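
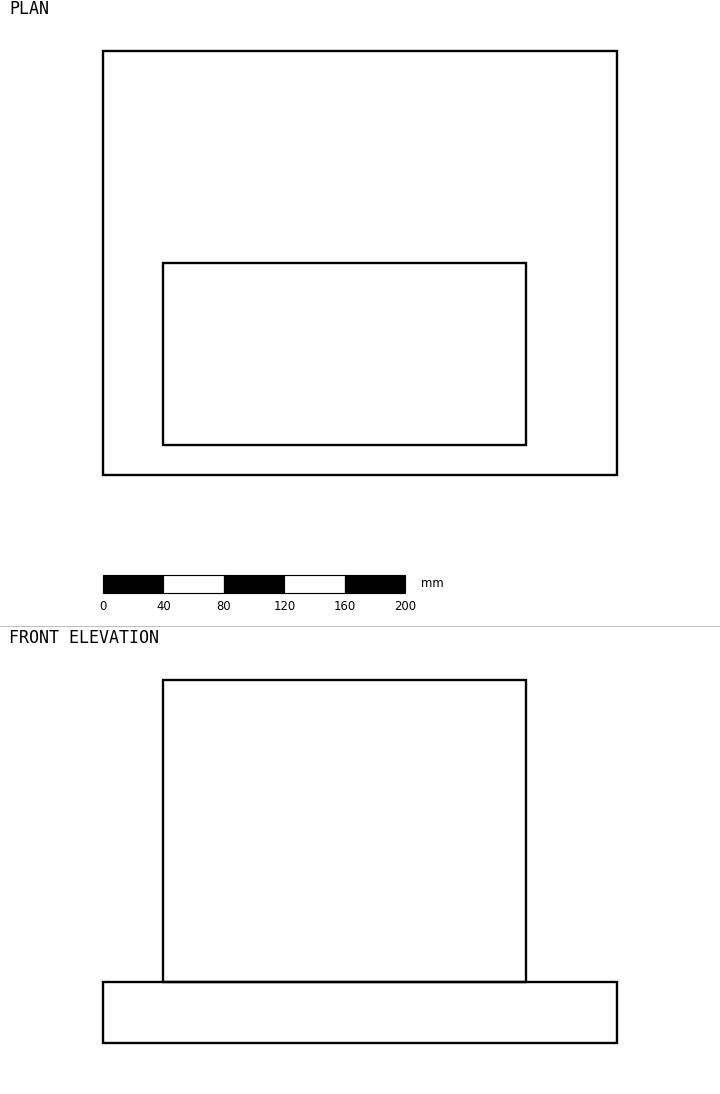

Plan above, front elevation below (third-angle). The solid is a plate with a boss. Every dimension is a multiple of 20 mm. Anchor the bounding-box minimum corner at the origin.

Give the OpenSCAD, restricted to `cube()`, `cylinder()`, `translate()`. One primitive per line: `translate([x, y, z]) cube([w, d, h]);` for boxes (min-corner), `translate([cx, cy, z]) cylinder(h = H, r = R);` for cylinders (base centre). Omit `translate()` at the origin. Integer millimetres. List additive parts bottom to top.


cube([340, 280, 40]);
translate([40, 20, 40]) cube([240, 120, 200]);


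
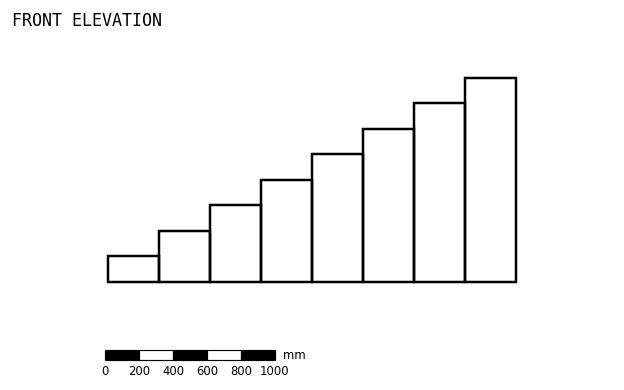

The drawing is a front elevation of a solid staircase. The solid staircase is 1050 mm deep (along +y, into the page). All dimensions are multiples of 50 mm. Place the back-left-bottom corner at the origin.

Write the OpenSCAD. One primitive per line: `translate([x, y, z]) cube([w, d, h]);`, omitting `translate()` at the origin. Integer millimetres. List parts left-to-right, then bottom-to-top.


cube([300, 1050, 150]);
translate([300, 0, 0]) cube([300, 1050, 300]);
translate([600, 0, 0]) cube([300, 1050, 450]);
translate([900, 0, 0]) cube([300, 1050, 600]);
translate([1200, 0, 0]) cube([300, 1050, 750]);
translate([1500, 0, 0]) cube([300, 1050, 900]);
translate([1800, 0, 0]) cube([300, 1050, 1050]);
translate([2100, 0, 0]) cube([300, 1050, 1200]);


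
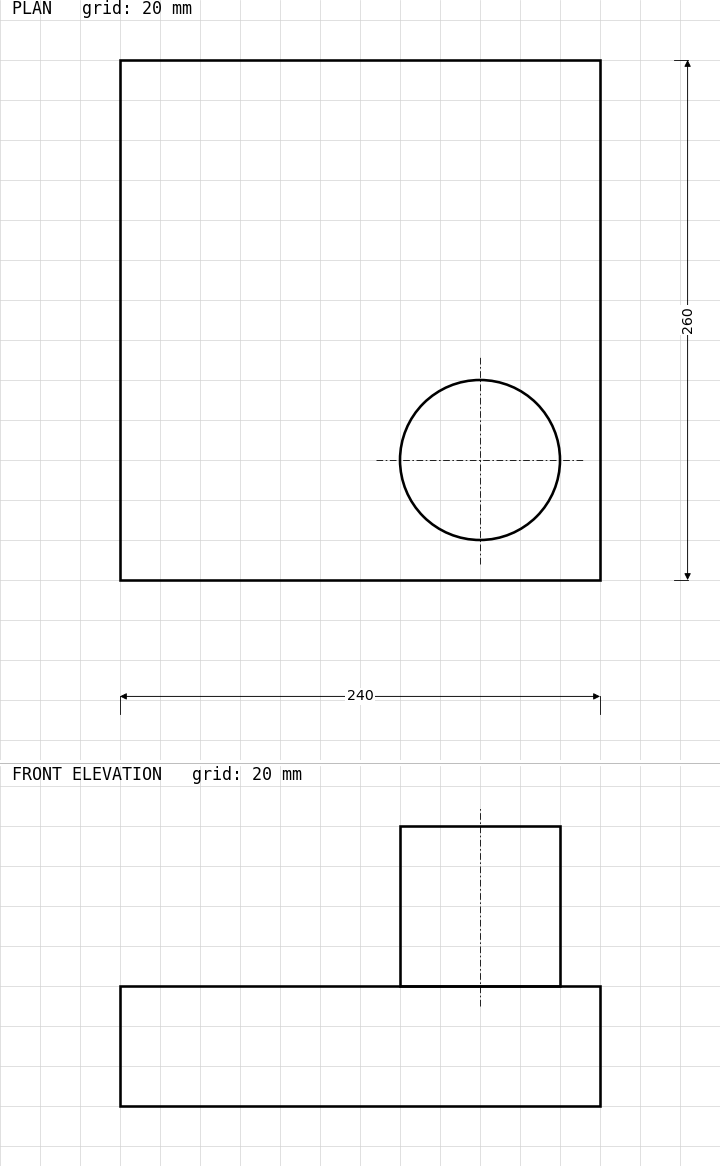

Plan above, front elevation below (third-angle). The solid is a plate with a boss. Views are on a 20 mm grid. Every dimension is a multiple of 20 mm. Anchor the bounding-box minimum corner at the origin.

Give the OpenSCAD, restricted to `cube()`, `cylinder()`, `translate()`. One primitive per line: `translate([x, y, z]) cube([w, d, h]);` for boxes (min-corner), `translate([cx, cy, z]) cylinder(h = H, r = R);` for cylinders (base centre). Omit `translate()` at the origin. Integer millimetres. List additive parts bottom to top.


cube([240, 260, 60]);
translate([180, 60, 60]) cylinder(h = 80, r = 40);


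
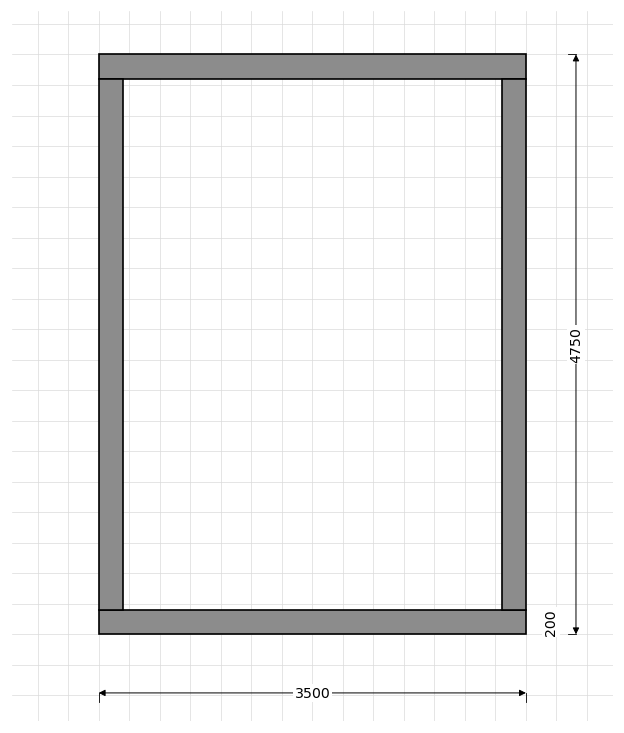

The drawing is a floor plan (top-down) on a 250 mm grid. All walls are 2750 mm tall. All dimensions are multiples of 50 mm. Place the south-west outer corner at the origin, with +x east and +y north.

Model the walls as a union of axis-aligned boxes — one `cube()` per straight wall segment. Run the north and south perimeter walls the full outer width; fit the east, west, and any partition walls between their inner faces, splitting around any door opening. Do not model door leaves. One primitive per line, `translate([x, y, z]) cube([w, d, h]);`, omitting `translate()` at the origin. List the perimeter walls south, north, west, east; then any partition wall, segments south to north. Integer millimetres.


cube([3500, 200, 2750]);
translate([0, 4550, 0]) cube([3500, 200, 2750]);
translate([0, 200, 0]) cube([200, 4350, 2750]);
translate([3300, 200, 0]) cube([200, 4350, 2750]);


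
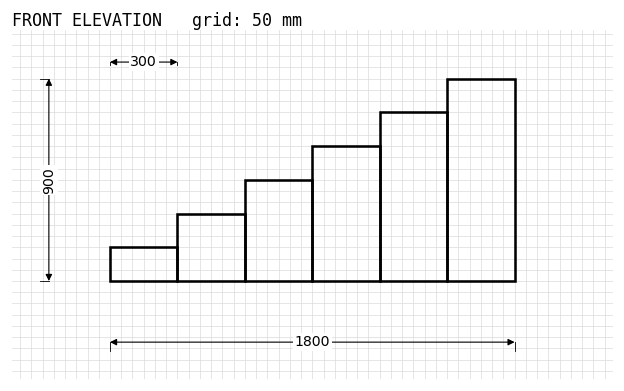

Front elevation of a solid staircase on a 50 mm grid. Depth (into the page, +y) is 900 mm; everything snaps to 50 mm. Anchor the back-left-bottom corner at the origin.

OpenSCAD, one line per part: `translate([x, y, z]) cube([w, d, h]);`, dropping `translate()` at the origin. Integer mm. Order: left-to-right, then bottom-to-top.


cube([300, 900, 150]);
translate([300, 0, 0]) cube([300, 900, 300]);
translate([600, 0, 0]) cube([300, 900, 450]);
translate([900, 0, 0]) cube([300, 900, 600]);
translate([1200, 0, 0]) cube([300, 900, 750]);
translate([1500, 0, 0]) cube([300, 900, 900]);


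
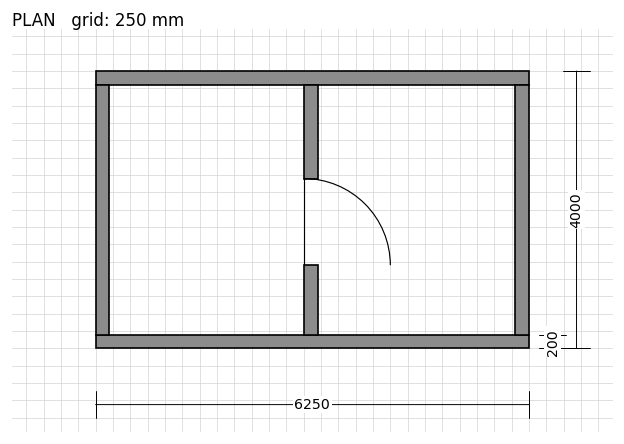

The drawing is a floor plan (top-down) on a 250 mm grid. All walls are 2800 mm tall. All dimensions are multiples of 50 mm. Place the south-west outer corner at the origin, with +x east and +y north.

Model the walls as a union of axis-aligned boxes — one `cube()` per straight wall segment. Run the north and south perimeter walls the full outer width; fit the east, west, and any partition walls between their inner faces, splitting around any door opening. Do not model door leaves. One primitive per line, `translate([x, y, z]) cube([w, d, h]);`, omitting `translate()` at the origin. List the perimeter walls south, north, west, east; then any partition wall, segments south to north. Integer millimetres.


cube([6250, 200, 2800]);
translate([0, 3800, 0]) cube([6250, 200, 2800]);
translate([0, 200, 0]) cube([200, 3600, 2800]);
translate([6050, 200, 0]) cube([200, 3600, 2800]);
translate([3000, 200, 0]) cube([200, 1000, 2800]);
translate([3000, 2450, 0]) cube([200, 1350, 2800]);


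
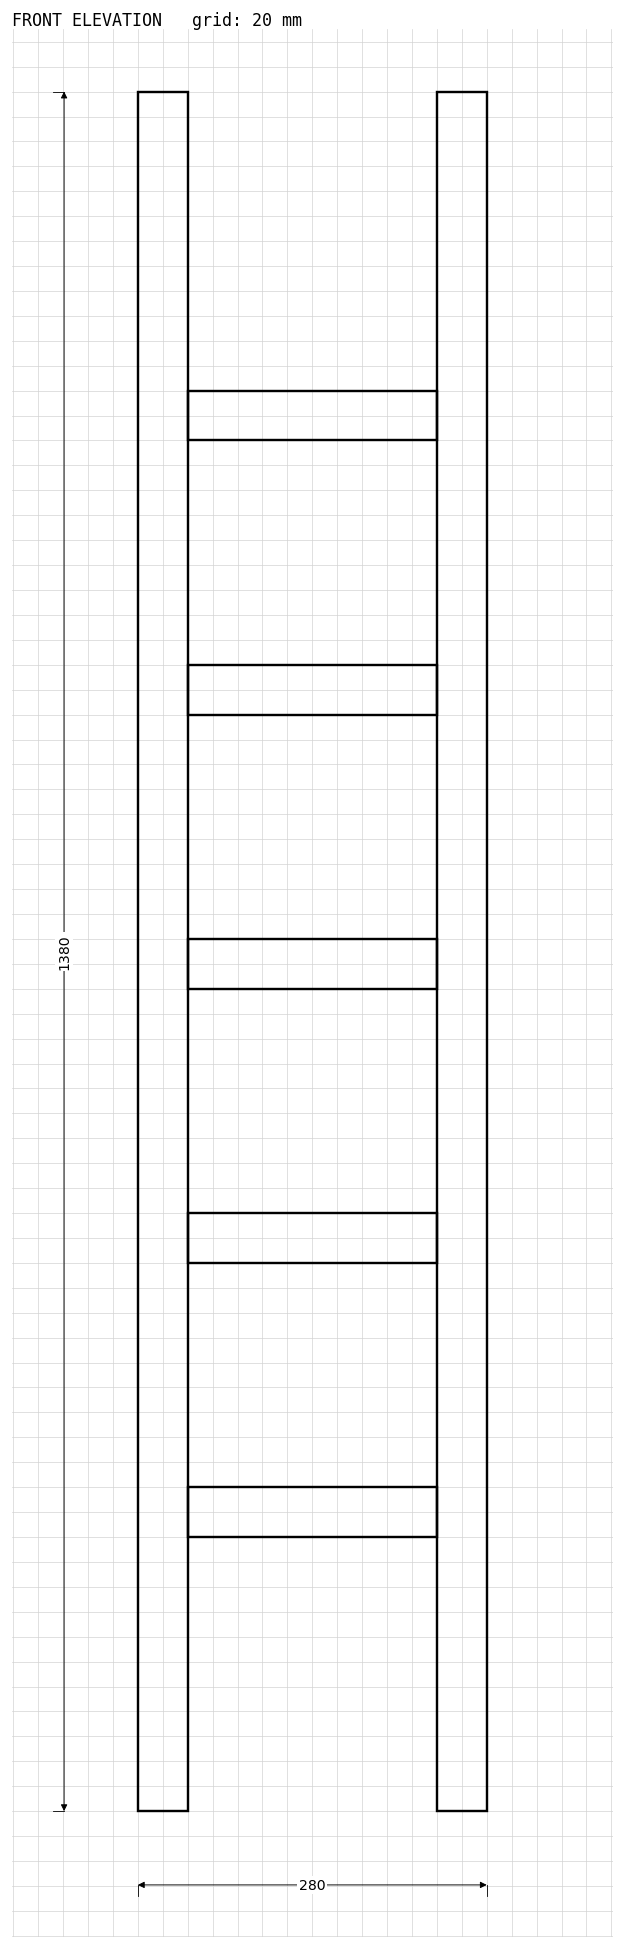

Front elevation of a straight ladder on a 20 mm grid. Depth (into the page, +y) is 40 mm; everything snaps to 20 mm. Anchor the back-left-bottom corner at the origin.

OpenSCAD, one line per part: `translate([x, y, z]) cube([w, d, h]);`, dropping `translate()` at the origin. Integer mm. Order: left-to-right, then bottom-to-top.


cube([40, 40, 1380]);
translate([40, 0, 220]) cube([200, 40, 40]);
translate([40, 0, 440]) cube([200, 40, 40]);
translate([40, 0, 660]) cube([200, 40, 40]);
translate([40, 0, 880]) cube([200, 40, 40]);
translate([40, 0, 1100]) cube([200, 40, 40]);
translate([240, 0, 0]) cube([40, 40, 1380]);


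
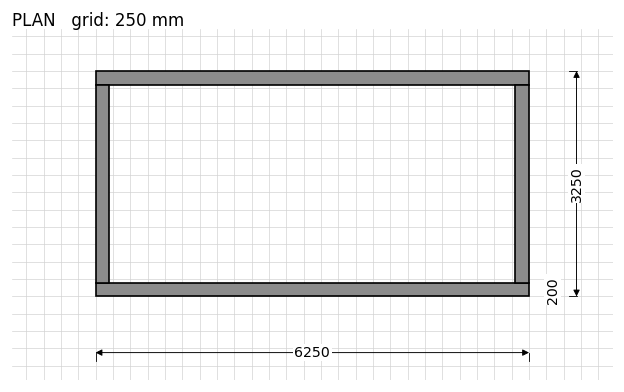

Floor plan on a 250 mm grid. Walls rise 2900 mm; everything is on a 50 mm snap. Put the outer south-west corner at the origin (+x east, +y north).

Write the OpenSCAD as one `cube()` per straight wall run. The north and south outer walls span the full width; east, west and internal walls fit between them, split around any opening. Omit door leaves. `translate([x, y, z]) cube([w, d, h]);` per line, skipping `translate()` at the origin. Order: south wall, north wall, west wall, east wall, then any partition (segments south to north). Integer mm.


cube([6250, 200, 2900]);
translate([0, 3050, 0]) cube([6250, 200, 2900]);
translate([0, 200, 0]) cube([200, 2850, 2900]);
translate([6050, 200, 0]) cube([200, 2850, 2900]);


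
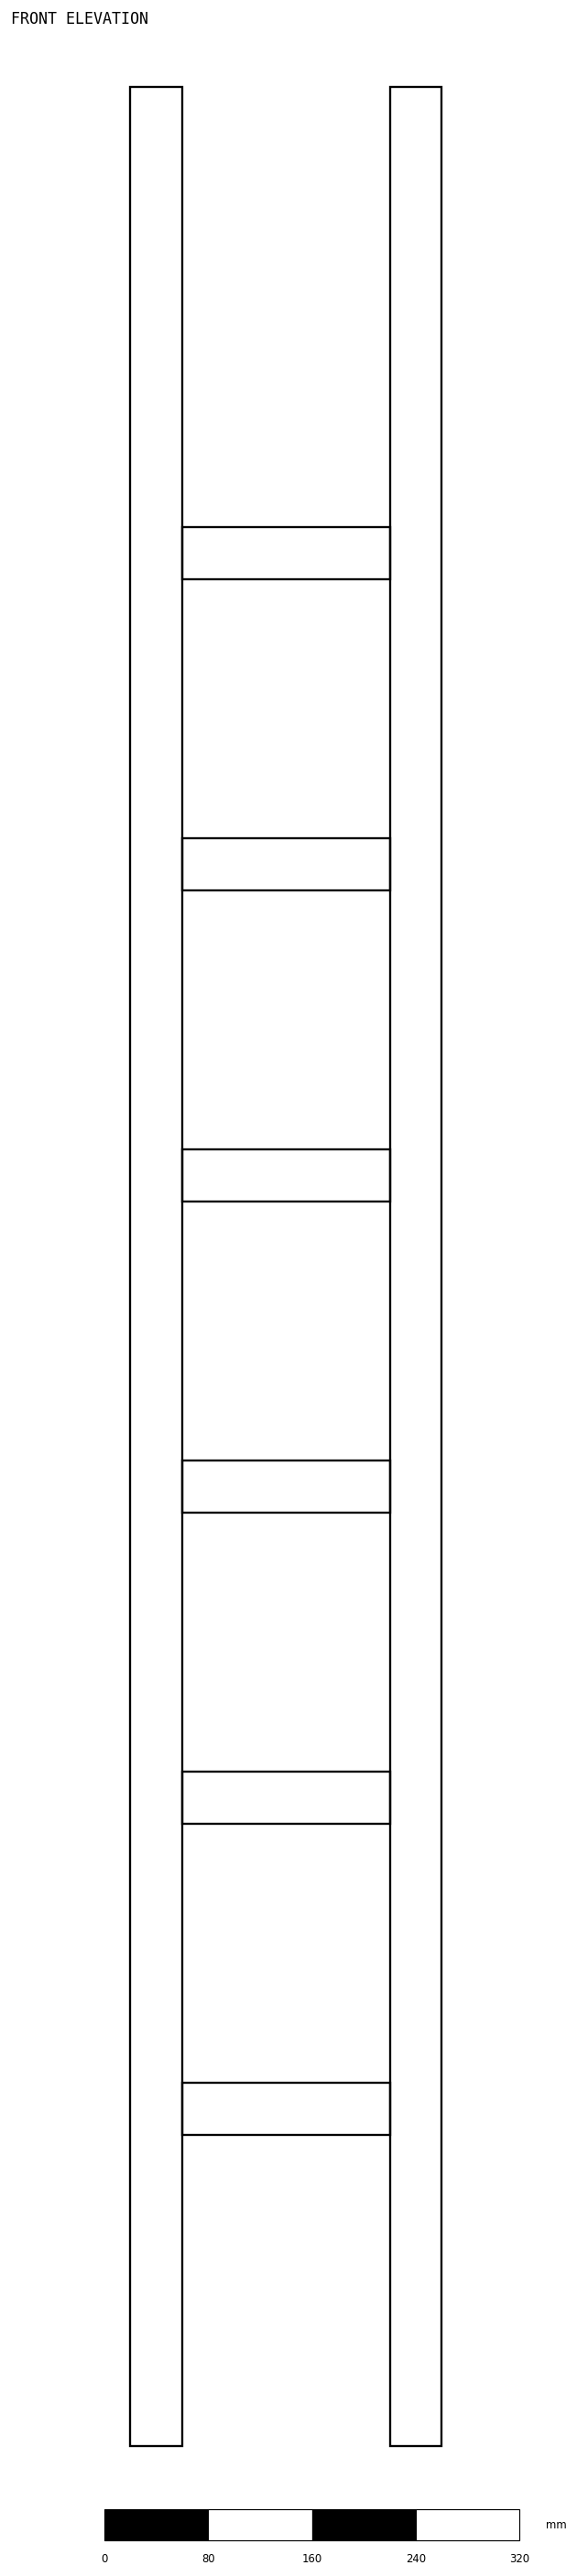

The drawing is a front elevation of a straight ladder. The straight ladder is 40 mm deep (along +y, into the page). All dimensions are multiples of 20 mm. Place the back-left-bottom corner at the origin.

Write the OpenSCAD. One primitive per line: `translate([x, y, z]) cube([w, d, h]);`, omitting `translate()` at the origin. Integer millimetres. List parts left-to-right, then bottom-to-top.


cube([40, 40, 1820]);
translate([40, 0, 240]) cube([160, 40, 40]);
translate([40, 0, 480]) cube([160, 40, 40]);
translate([40, 0, 720]) cube([160, 40, 40]);
translate([40, 0, 960]) cube([160, 40, 40]);
translate([40, 0, 1200]) cube([160, 40, 40]);
translate([40, 0, 1440]) cube([160, 40, 40]);
translate([200, 0, 0]) cube([40, 40, 1820]);


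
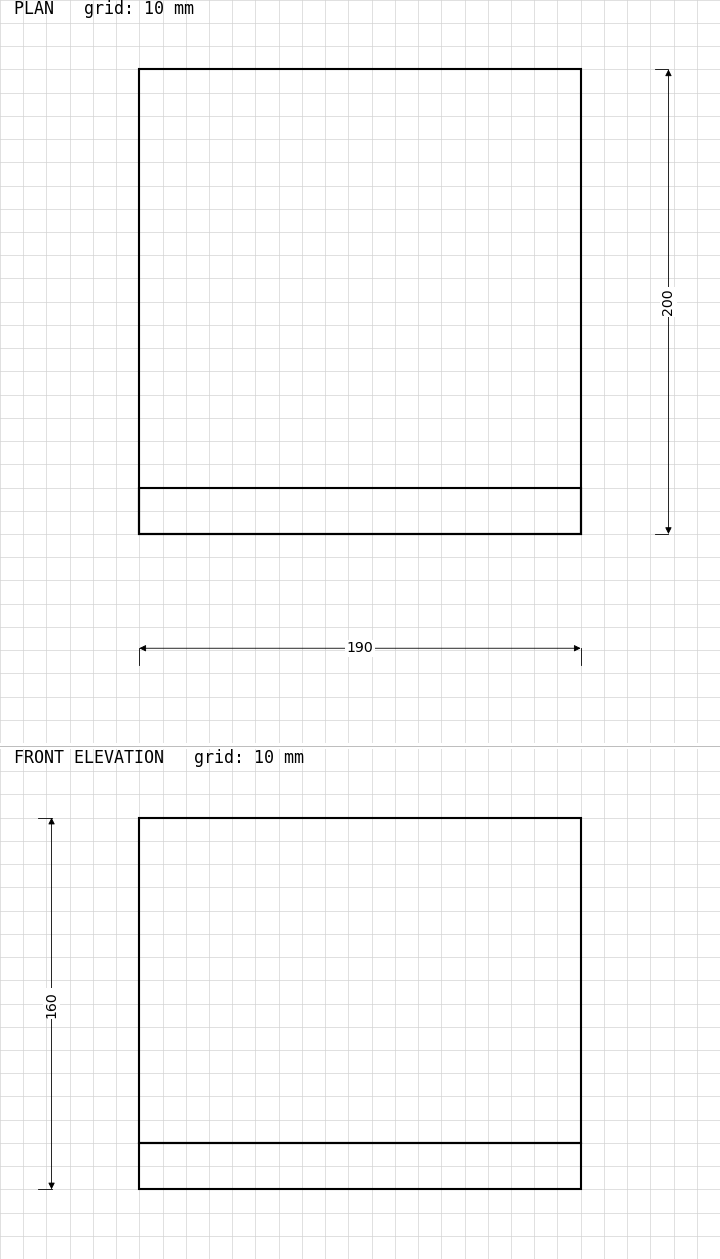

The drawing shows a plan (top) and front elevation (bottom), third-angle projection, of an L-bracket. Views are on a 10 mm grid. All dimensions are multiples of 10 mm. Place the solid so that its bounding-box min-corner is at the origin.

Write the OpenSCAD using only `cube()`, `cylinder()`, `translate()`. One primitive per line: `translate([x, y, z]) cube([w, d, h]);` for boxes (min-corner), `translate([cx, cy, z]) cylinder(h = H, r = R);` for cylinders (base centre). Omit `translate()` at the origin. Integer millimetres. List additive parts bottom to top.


cube([190, 200, 20]);
translate([0, 0, 20]) cube([190, 20, 140]);


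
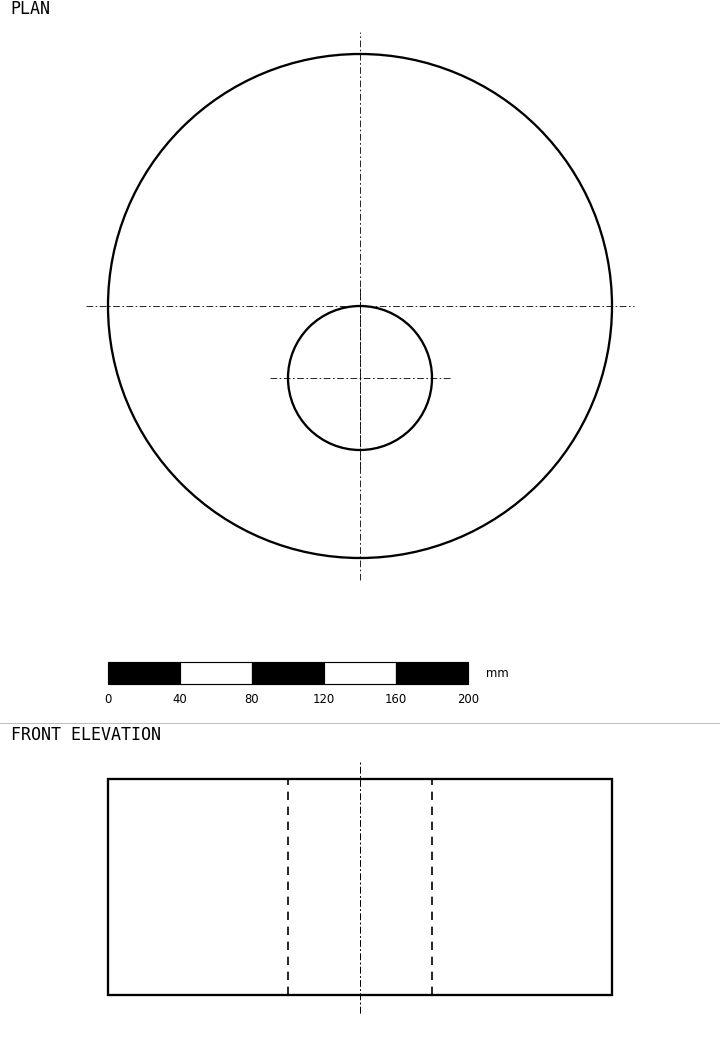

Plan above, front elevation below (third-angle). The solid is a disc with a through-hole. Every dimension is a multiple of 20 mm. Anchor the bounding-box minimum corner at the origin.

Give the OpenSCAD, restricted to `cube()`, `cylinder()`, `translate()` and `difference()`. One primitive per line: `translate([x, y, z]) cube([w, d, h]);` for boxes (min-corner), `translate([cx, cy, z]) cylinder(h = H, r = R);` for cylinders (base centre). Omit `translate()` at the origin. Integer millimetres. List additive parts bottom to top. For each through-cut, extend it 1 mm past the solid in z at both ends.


difference() {
  translate([140, 140, 0]) cylinder(h = 120, r = 140);
  translate([140, 100, -1]) cylinder(h = 122, r = 40);
}


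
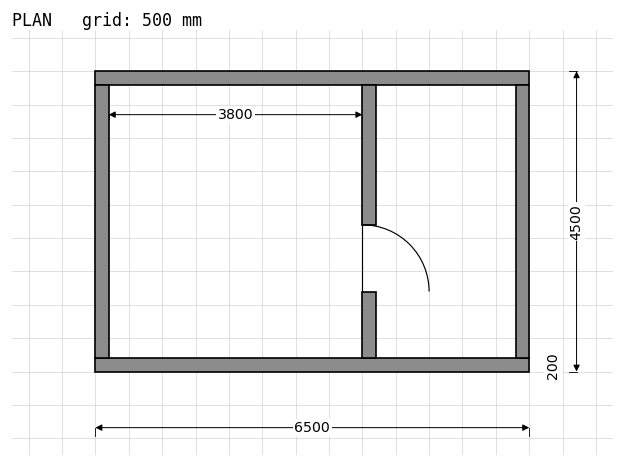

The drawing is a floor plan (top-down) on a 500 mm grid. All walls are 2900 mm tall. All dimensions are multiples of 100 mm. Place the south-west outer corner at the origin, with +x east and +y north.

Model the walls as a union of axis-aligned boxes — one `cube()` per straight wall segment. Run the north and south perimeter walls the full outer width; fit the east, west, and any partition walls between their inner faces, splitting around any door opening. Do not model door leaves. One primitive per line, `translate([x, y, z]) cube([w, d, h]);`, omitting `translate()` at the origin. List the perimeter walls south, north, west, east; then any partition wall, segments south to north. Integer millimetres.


cube([6500, 200, 2900]);
translate([0, 4300, 0]) cube([6500, 200, 2900]);
translate([0, 200, 0]) cube([200, 4100, 2900]);
translate([6300, 200, 0]) cube([200, 4100, 2900]);
translate([4000, 200, 0]) cube([200, 1000, 2900]);
translate([4000, 2200, 0]) cube([200, 2100, 2900]);


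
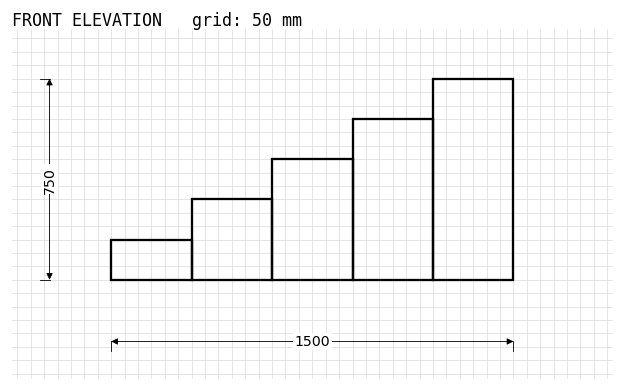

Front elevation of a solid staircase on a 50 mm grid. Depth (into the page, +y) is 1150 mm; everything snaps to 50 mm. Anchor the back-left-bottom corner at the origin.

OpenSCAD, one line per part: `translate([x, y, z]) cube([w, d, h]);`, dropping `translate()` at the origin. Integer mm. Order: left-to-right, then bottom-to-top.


cube([300, 1150, 150]);
translate([300, 0, 0]) cube([300, 1150, 300]);
translate([600, 0, 0]) cube([300, 1150, 450]);
translate([900, 0, 0]) cube([300, 1150, 600]);
translate([1200, 0, 0]) cube([300, 1150, 750]);


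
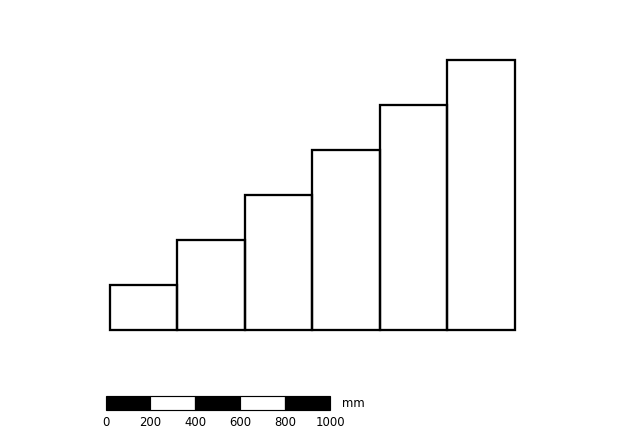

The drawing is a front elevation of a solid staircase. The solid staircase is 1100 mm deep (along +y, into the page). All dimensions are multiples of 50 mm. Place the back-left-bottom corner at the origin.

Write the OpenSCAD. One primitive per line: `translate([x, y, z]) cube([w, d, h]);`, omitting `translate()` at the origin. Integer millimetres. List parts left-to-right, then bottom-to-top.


cube([300, 1100, 200]);
translate([300, 0, 0]) cube([300, 1100, 400]);
translate([600, 0, 0]) cube([300, 1100, 600]);
translate([900, 0, 0]) cube([300, 1100, 800]);
translate([1200, 0, 0]) cube([300, 1100, 1000]);
translate([1500, 0, 0]) cube([300, 1100, 1200]);


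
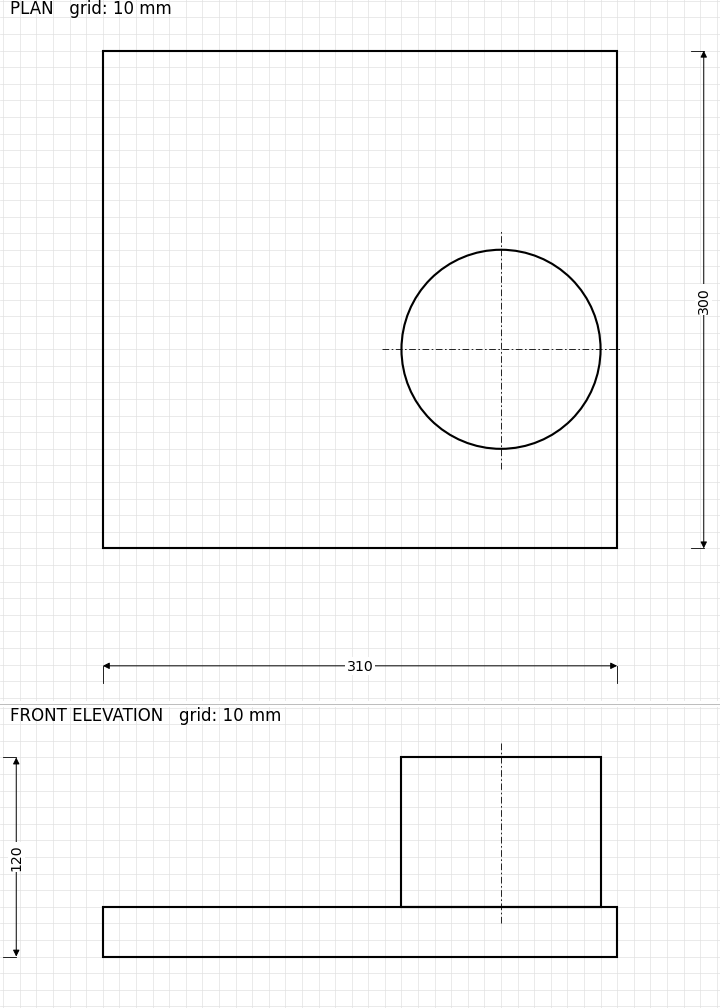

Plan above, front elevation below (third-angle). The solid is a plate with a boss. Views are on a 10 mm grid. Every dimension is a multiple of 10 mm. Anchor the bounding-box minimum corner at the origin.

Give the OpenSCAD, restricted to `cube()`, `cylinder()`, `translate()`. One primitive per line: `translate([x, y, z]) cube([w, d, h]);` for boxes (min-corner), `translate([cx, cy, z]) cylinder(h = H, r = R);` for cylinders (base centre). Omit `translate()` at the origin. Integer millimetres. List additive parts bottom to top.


cube([310, 300, 30]);
translate([240, 120, 30]) cylinder(h = 90, r = 60);


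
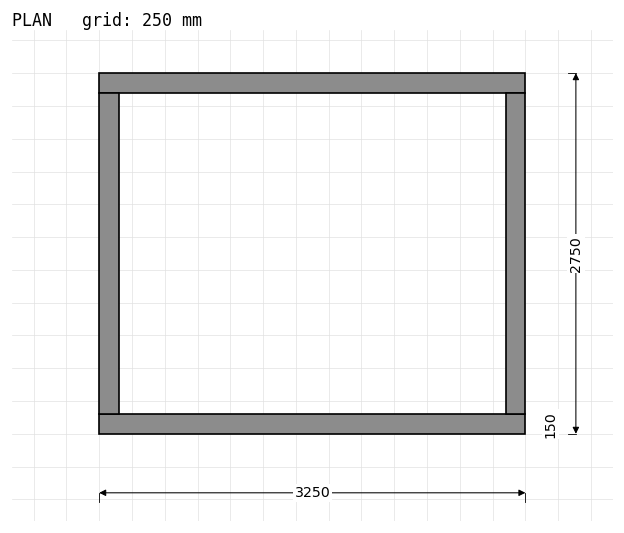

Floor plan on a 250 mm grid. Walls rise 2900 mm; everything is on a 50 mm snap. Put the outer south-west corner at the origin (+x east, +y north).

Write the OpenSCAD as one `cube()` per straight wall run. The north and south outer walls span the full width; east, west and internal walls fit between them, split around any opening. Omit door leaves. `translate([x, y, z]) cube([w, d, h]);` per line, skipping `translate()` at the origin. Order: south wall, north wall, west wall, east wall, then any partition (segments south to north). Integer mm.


cube([3250, 150, 2900]);
translate([0, 2600, 0]) cube([3250, 150, 2900]);
translate([0, 150, 0]) cube([150, 2450, 2900]);
translate([3100, 150, 0]) cube([150, 2450, 2900]);


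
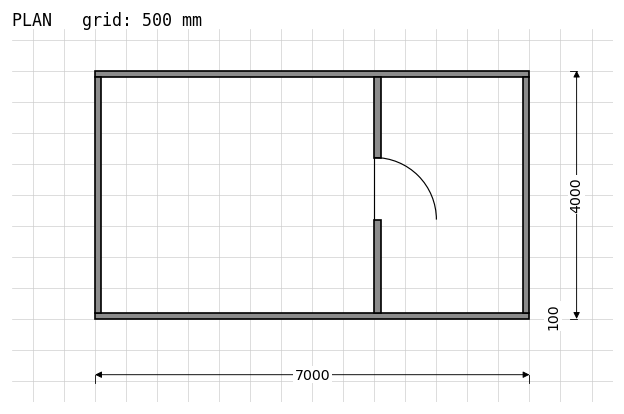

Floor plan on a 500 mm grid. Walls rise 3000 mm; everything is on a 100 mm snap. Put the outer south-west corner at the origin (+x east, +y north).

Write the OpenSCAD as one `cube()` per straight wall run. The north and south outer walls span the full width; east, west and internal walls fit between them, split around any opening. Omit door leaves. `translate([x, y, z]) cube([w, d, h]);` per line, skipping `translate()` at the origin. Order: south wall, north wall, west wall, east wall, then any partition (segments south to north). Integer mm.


cube([7000, 100, 3000]);
translate([0, 3900, 0]) cube([7000, 100, 3000]);
translate([0, 100, 0]) cube([100, 3800, 3000]);
translate([6900, 100, 0]) cube([100, 3800, 3000]);
translate([4500, 100, 0]) cube([100, 1500, 3000]);
translate([4500, 2600, 0]) cube([100, 1300, 3000]);


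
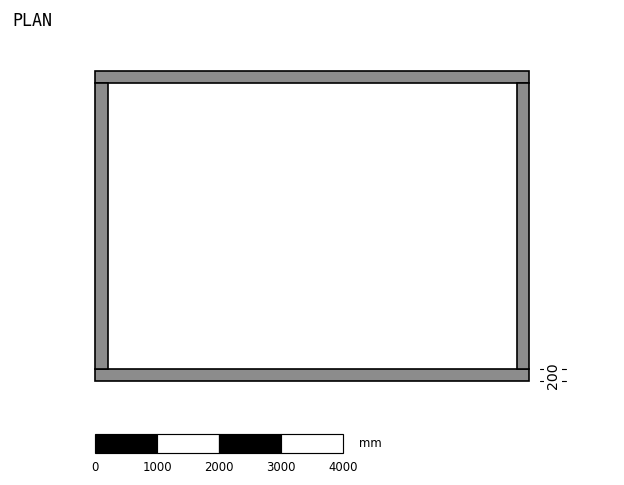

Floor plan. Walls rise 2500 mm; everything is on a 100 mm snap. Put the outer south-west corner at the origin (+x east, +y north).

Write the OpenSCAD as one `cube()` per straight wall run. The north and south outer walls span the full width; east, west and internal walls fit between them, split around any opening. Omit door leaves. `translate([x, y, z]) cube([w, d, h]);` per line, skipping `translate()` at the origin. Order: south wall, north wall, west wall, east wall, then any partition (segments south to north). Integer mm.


cube([7000, 200, 2500]);
translate([0, 4800, 0]) cube([7000, 200, 2500]);
translate([0, 200, 0]) cube([200, 4600, 2500]);
translate([6800, 200, 0]) cube([200, 4600, 2500]);


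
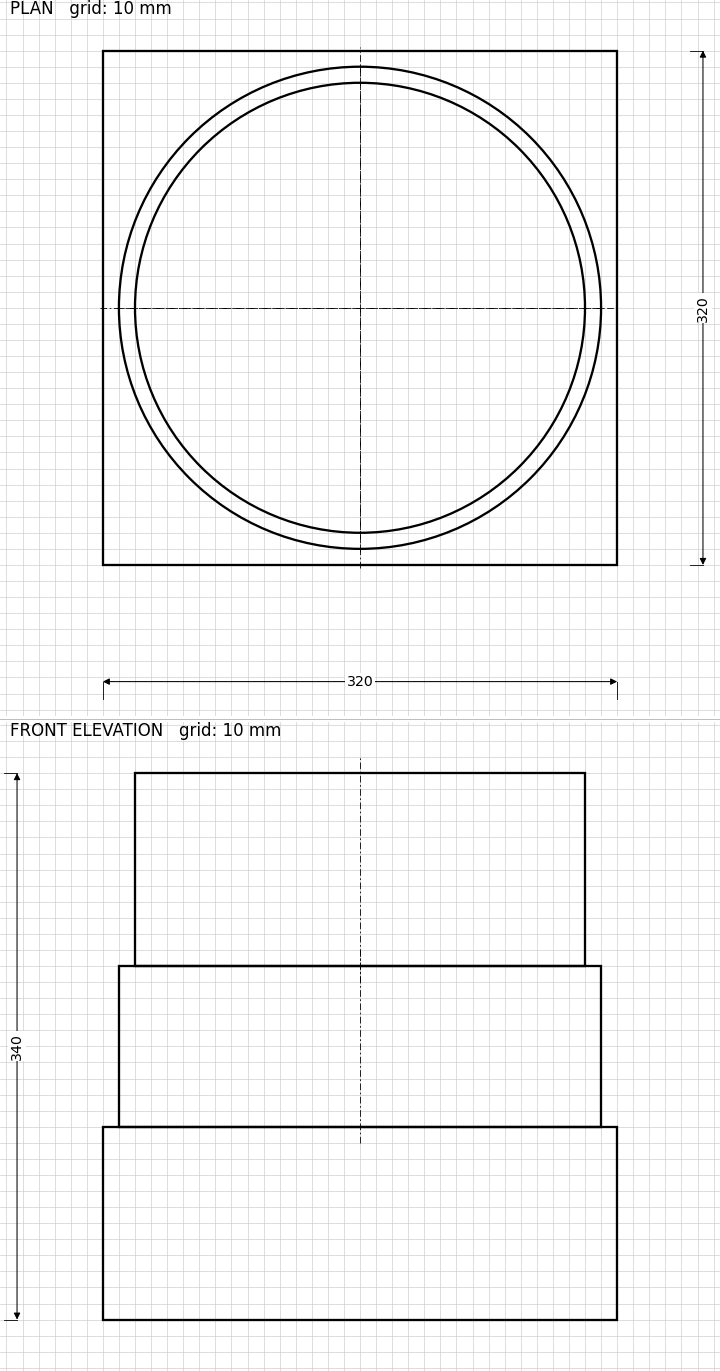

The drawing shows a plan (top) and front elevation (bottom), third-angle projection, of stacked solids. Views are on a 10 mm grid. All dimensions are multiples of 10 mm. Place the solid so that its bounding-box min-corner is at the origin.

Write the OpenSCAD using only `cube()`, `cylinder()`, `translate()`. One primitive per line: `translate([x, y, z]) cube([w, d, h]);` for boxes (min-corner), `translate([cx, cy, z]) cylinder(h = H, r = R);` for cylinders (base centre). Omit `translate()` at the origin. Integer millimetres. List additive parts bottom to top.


cube([320, 320, 120]);
translate([160, 160, 120]) cylinder(h = 100, r = 150);
translate([160, 160, 220]) cylinder(h = 120, r = 140);


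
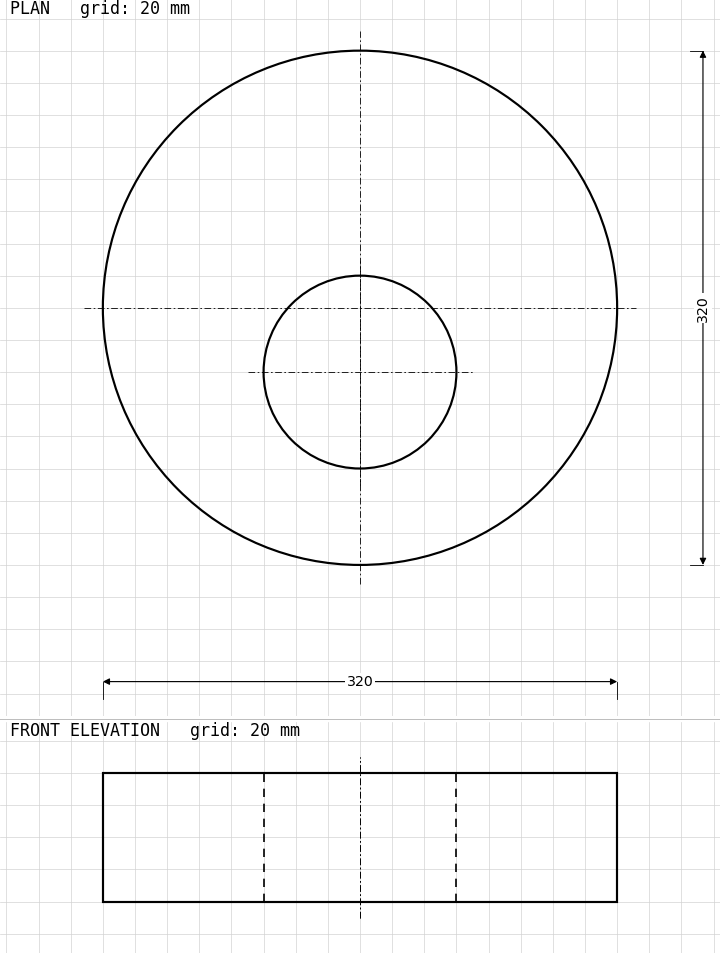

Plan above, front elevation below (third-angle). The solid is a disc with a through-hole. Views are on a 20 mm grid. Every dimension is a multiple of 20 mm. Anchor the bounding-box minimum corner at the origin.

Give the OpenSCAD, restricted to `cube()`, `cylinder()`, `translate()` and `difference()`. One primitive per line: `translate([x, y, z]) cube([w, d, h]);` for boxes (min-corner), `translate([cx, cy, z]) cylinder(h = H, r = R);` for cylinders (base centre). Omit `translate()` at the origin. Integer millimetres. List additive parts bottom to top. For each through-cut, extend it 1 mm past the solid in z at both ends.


difference() {
  translate([160, 160, 0]) cylinder(h = 80, r = 160);
  translate([160, 120, -1]) cylinder(h = 82, r = 60);
}


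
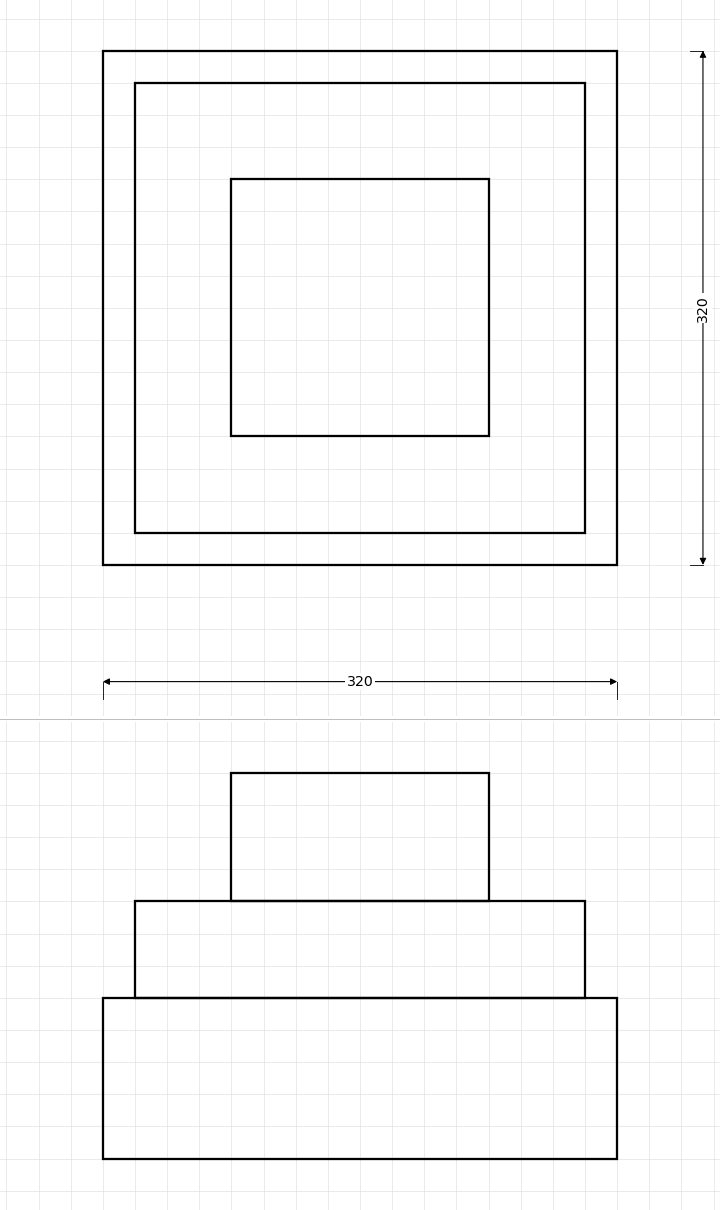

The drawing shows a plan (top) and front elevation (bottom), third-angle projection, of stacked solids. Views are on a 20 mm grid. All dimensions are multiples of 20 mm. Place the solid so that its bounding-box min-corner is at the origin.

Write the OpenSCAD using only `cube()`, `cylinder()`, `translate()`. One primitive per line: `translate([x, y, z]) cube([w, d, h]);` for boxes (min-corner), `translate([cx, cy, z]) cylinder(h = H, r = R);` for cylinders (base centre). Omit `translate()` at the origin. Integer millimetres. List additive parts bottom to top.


cube([320, 320, 100]);
translate([20, 20, 100]) cube([280, 280, 60]);
translate([80, 80, 160]) cube([160, 160, 80]);


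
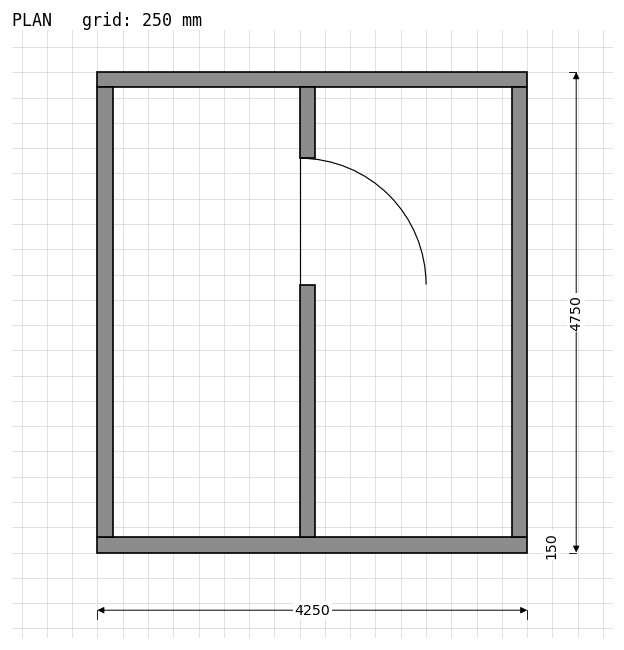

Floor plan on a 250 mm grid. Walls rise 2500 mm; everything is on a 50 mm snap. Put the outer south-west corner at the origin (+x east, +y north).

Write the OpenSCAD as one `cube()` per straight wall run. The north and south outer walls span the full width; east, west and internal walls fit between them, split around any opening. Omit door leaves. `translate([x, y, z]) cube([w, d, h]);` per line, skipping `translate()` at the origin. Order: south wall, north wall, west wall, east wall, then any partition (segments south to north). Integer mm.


cube([4250, 150, 2500]);
translate([0, 4600, 0]) cube([4250, 150, 2500]);
translate([0, 150, 0]) cube([150, 4450, 2500]);
translate([4100, 150, 0]) cube([150, 4450, 2500]);
translate([2000, 150, 0]) cube([150, 2500, 2500]);
translate([2000, 3900, 0]) cube([150, 700, 2500]);


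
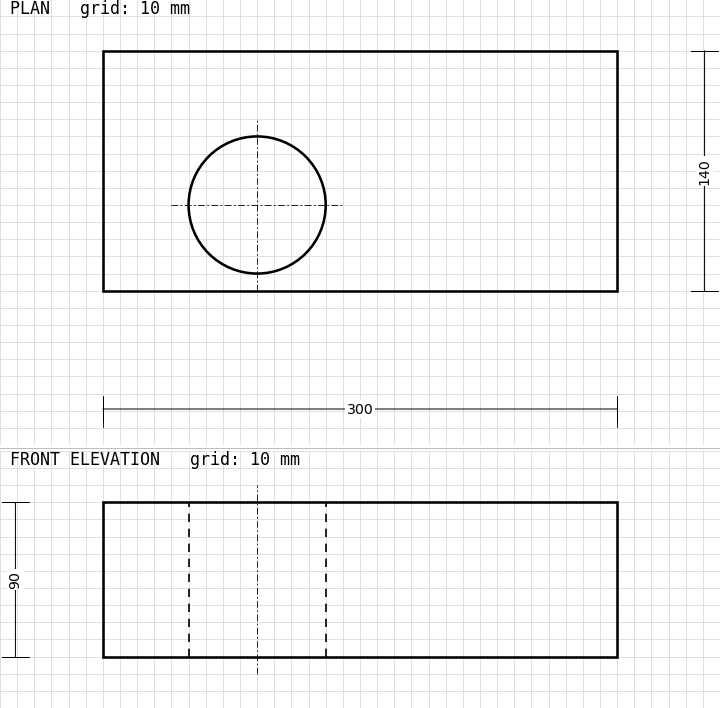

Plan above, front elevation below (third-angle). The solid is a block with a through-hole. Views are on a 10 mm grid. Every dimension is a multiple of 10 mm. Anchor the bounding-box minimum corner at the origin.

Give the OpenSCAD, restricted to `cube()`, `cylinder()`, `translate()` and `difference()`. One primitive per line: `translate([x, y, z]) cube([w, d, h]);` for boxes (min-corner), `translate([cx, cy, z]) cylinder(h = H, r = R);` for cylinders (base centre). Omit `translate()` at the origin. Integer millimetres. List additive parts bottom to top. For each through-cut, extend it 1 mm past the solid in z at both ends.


difference() {
  cube([300, 140, 90]);
  translate([90, 50, -1]) cylinder(h = 92, r = 40);
}


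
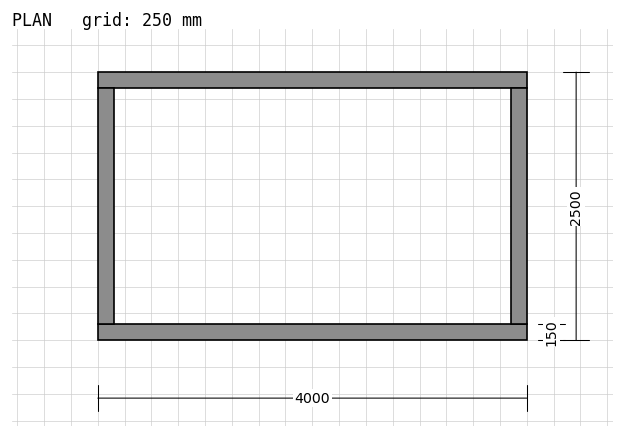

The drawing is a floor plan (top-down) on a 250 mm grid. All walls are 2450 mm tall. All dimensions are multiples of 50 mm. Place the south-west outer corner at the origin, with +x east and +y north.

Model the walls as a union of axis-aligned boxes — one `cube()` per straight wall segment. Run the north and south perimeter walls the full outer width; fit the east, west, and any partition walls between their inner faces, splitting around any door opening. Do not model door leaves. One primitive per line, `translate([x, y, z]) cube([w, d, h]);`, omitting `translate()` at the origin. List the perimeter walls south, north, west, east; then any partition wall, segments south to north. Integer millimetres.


cube([4000, 150, 2450]);
translate([0, 2350, 0]) cube([4000, 150, 2450]);
translate([0, 150, 0]) cube([150, 2200, 2450]);
translate([3850, 150, 0]) cube([150, 2200, 2450]);


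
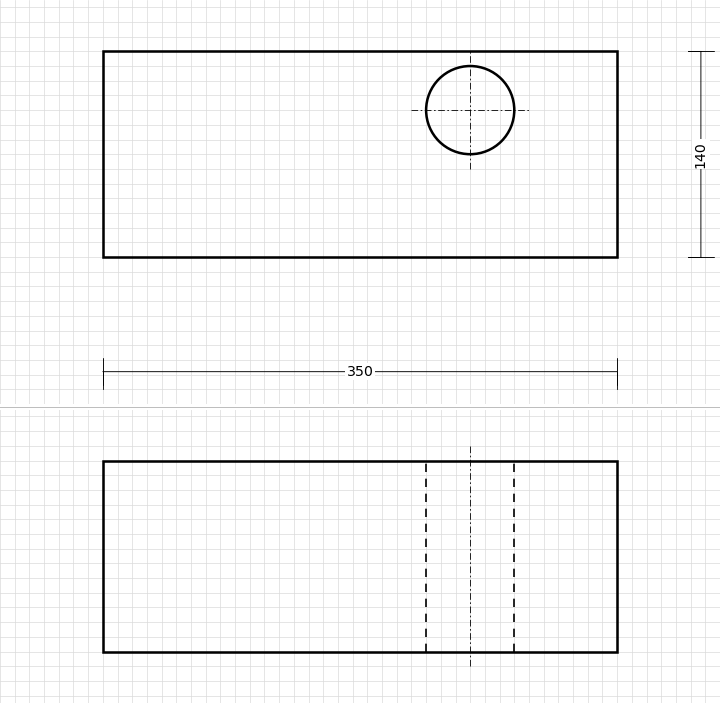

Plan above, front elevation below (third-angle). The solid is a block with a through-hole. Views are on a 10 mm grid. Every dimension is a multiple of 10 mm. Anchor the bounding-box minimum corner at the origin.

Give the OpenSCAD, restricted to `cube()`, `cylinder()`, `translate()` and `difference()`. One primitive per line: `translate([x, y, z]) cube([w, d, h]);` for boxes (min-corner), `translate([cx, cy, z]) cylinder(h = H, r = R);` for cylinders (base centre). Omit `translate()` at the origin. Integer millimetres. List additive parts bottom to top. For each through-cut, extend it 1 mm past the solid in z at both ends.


difference() {
  cube([350, 140, 130]);
  translate([250, 100, -1]) cylinder(h = 132, r = 30);
}


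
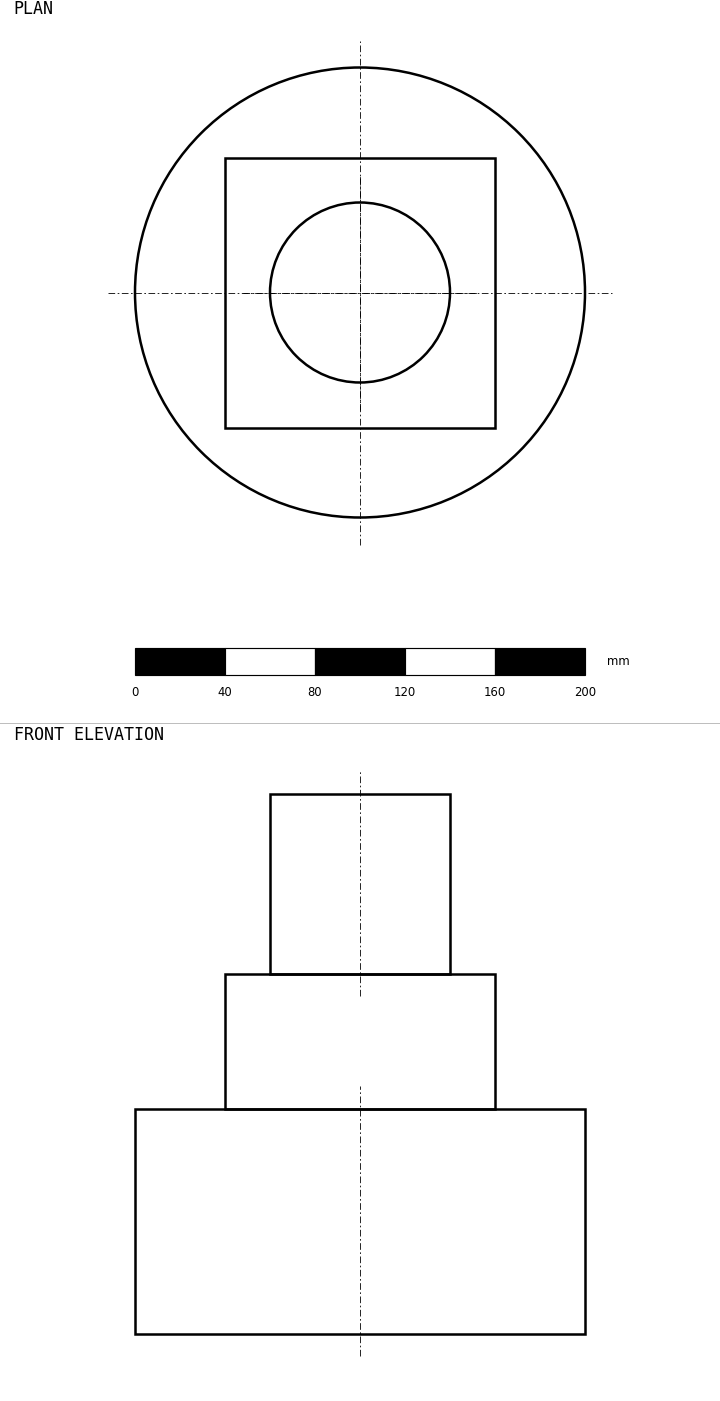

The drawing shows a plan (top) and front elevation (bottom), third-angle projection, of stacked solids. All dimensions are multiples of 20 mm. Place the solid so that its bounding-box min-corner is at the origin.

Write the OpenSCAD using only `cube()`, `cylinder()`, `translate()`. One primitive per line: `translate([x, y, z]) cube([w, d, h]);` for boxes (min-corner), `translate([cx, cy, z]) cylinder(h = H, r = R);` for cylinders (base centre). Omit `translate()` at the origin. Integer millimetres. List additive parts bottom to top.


translate([100, 100, 0]) cylinder(h = 100, r = 100);
translate([40, 40, 100]) cube([120, 120, 60]);
translate([100, 100, 160]) cylinder(h = 80, r = 40);


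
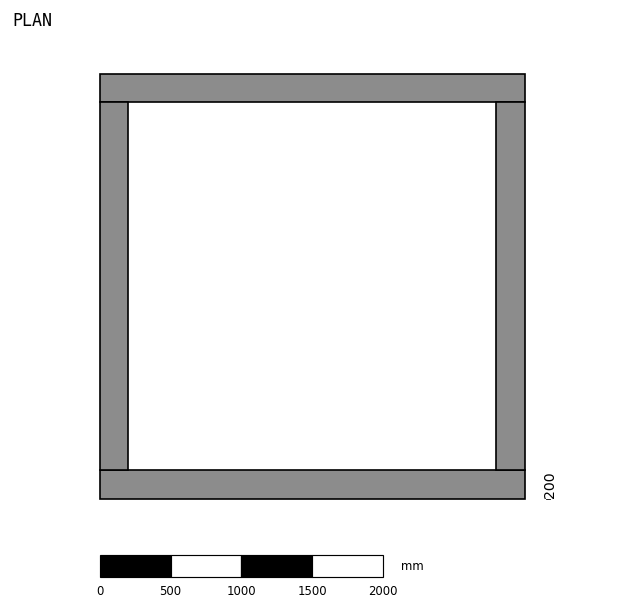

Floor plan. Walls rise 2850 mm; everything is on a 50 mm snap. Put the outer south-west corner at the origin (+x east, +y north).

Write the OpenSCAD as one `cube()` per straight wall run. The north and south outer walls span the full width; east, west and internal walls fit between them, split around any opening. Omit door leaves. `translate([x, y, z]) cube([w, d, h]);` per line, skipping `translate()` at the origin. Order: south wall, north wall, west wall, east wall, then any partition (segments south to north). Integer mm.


cube([3000, 200, 2850]);
translate([0, 2800, 0]) cube([3000, 200, 2850]);
translate([0, 200, 0]) cube([200, 2600, 2850]);
translate([2800, 200, 0]) cube([200, 2600, 2850]);


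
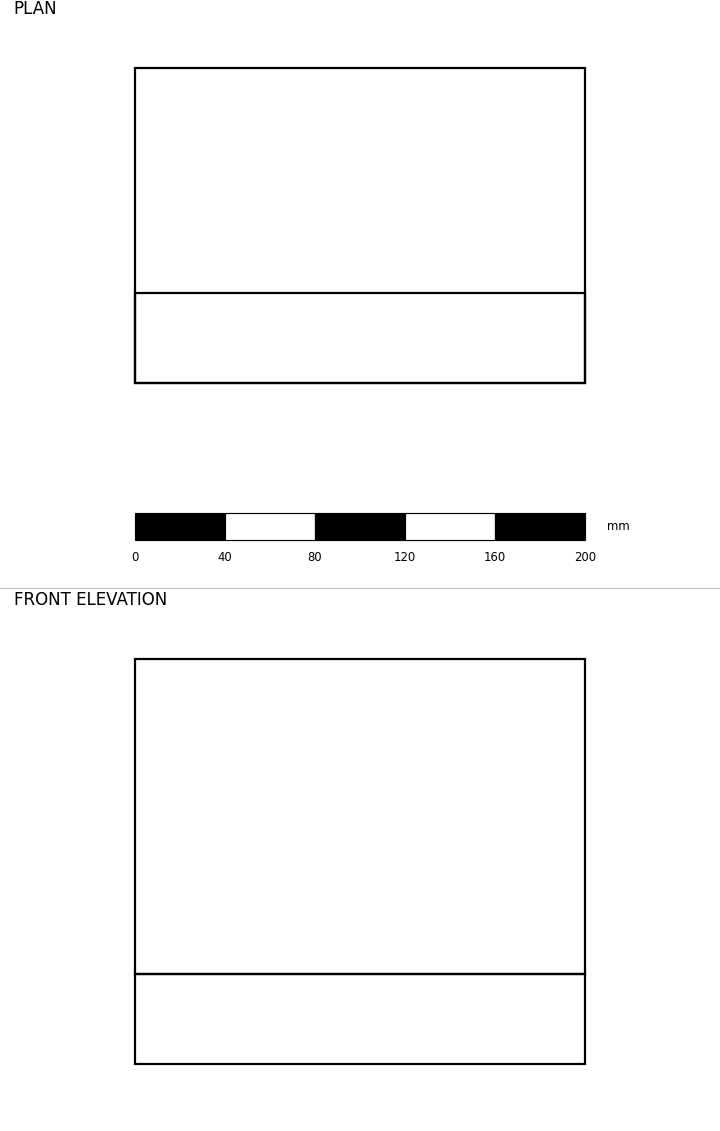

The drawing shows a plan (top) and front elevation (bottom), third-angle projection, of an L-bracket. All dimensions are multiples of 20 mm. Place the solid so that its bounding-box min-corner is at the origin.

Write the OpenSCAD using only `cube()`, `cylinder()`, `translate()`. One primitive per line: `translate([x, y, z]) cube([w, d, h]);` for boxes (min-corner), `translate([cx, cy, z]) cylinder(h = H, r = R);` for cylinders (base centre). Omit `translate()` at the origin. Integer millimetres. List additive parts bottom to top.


cube([200, 140, 40]);
translate([0, 0, 40]) cube([200, 40, 140]);


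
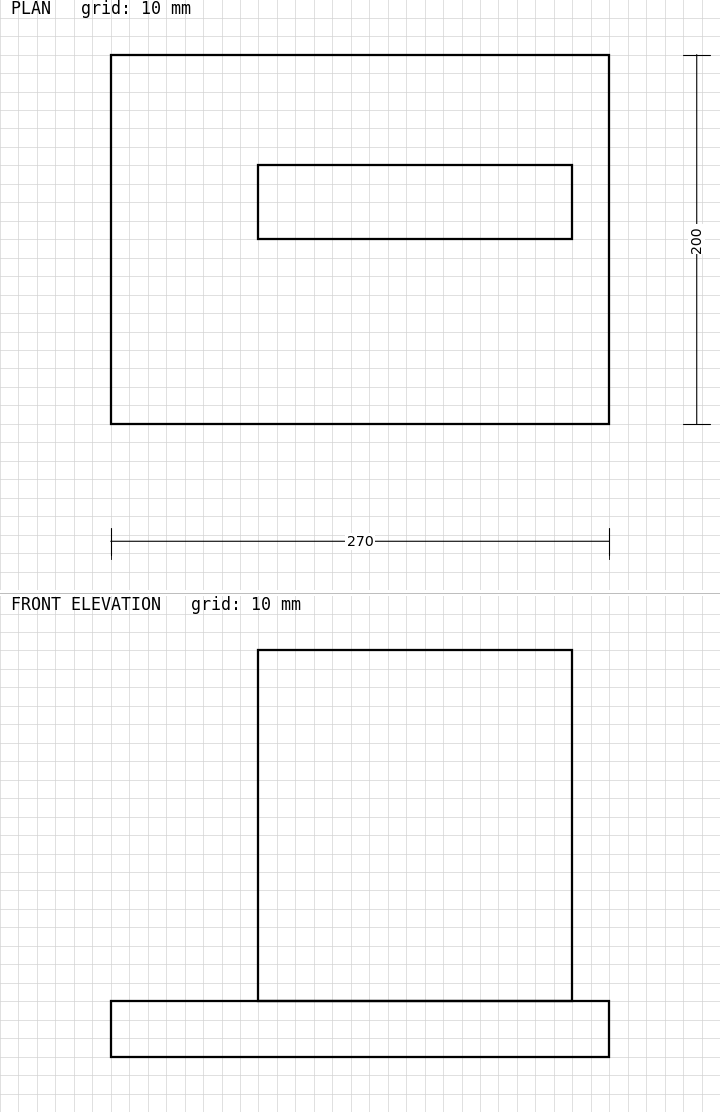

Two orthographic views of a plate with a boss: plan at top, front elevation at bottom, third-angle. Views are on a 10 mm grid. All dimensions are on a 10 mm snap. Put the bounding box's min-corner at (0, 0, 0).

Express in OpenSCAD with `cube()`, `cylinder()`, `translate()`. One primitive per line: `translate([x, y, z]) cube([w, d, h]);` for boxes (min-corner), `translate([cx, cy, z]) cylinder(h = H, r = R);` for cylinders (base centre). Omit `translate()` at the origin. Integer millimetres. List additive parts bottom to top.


cube([270, 200, 30]);
translate([80, 100, 30]) cube([170, 40, 190]);


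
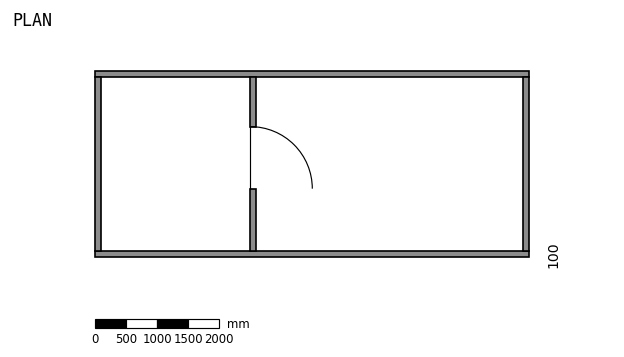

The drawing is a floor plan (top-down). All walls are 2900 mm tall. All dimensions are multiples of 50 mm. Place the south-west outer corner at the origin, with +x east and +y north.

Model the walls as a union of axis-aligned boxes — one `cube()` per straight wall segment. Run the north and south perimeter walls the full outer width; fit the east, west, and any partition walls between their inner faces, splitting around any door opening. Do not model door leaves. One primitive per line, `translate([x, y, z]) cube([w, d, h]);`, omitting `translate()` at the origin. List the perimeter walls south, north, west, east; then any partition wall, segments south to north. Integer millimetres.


cube([7000, 100, 2900]);
translate([0, 2900, 0]) cube([7000, 100, 2900]);
translate([0, 100, 0]) cube([100, 2800, 2900]);
translate([6900, 100, 0]) cube([100, 2800, 2900]);
translate([2500, 100, 0]) cube([100, 1000, 2900]);
translate([2500, 2100, 0]) cube([100, 800, 2900]);


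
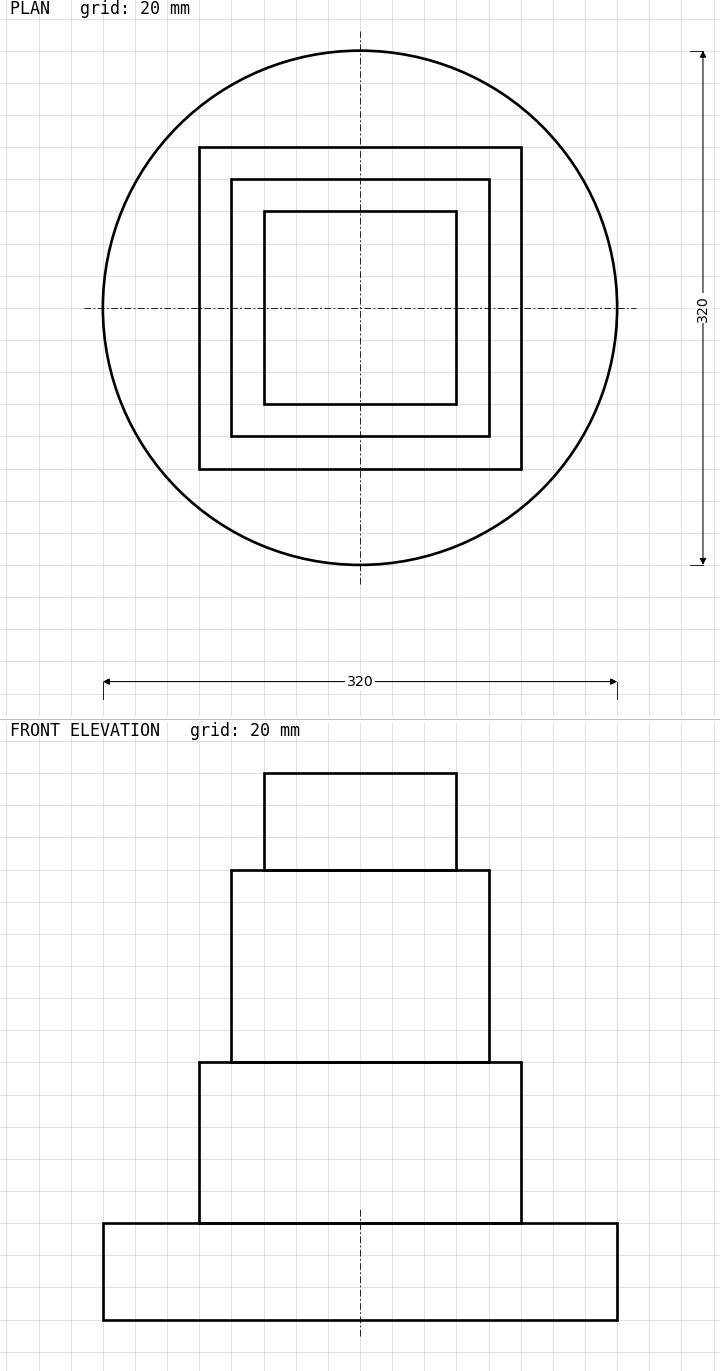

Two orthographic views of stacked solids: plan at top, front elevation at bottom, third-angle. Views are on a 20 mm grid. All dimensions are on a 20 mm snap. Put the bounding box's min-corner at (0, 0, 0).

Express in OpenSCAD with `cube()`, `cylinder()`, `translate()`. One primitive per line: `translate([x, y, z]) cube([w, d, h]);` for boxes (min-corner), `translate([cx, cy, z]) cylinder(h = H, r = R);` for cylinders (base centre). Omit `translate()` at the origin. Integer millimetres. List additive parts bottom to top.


translate([160, 160, 0]) cylinder(h = 60, r = 160);
translate([60, 60, 60]) cube([200, 200, 100]);
translate([80, 80, 160]) cube([160, 160, 120]);
translate([100, 100, 280]) cube([120, 120, 60]);


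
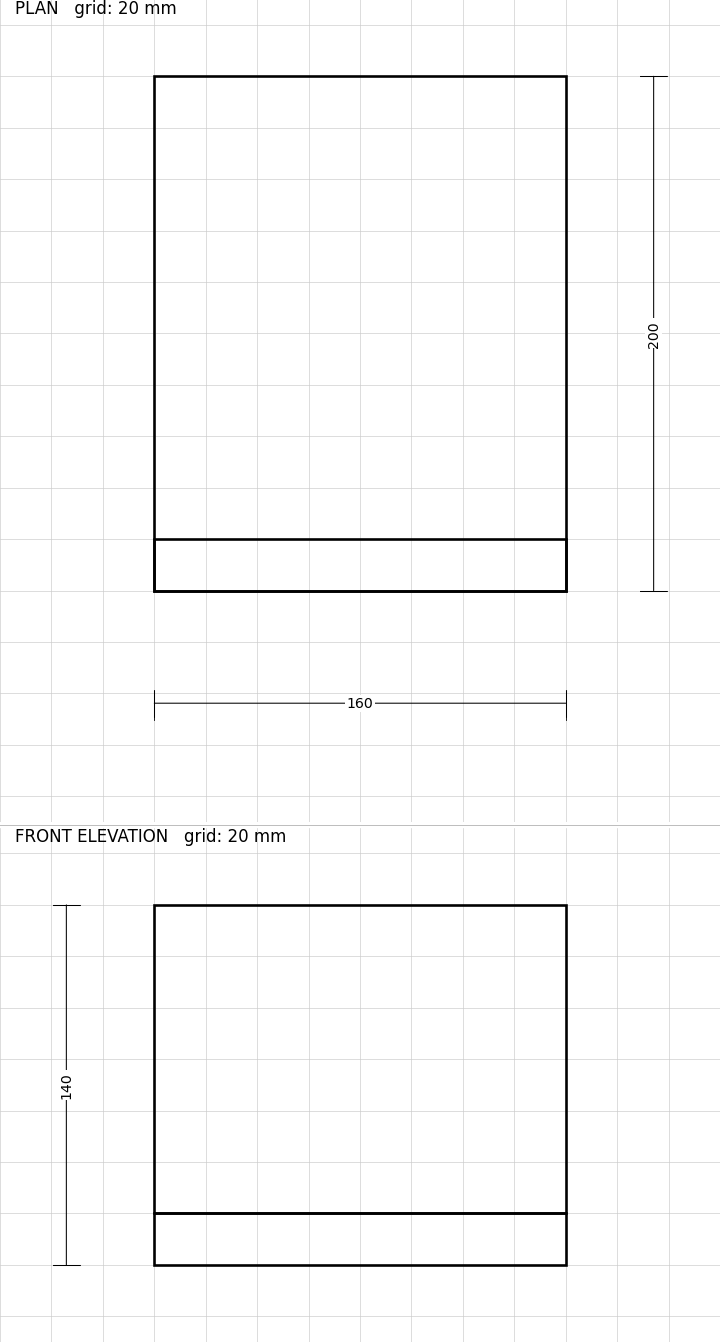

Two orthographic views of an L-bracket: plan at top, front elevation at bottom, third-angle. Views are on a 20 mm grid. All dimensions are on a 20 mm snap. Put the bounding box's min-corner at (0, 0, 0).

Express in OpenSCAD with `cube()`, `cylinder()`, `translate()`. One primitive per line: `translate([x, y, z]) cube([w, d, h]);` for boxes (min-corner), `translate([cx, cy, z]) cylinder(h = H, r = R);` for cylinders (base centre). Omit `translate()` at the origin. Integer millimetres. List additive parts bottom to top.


cube([160, 200, 20]);
translate([0, 0, 20]) cube([160, 20, 120]);


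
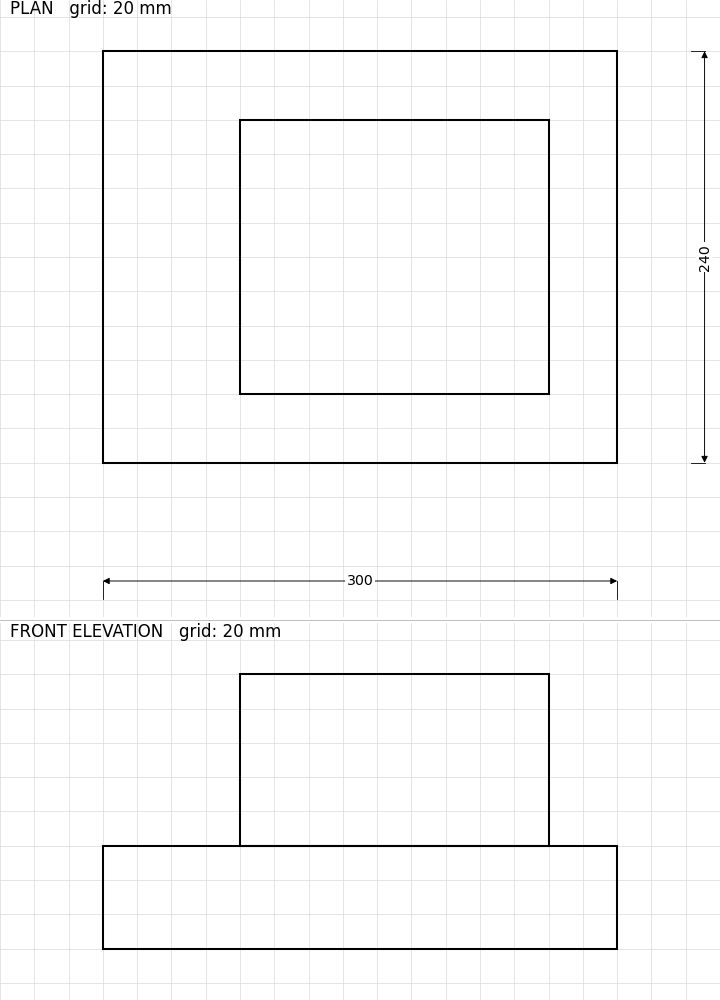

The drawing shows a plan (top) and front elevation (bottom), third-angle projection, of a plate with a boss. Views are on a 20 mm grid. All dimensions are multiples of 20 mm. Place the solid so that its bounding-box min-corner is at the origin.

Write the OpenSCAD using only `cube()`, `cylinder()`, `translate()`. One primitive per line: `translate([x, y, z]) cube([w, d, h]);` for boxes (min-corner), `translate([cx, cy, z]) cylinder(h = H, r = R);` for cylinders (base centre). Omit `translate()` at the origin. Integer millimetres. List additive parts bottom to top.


cube([300, 240, 60]);
translate([80, 40, 60]) cube([180, 160, 100]);


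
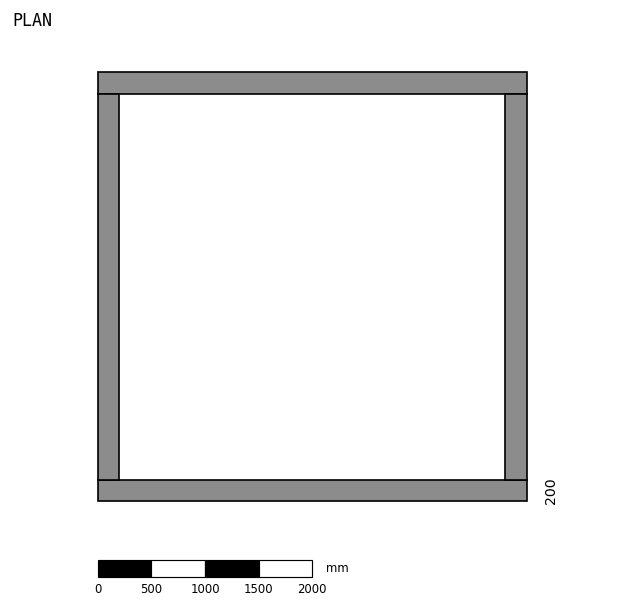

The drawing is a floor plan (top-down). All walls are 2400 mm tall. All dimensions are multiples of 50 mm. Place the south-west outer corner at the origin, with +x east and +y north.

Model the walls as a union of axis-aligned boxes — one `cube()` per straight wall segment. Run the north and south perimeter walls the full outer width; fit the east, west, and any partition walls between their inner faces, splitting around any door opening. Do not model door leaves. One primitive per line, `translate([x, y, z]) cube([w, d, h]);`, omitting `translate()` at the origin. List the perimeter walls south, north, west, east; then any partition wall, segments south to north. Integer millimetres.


cube([4000, 200, 2400]);
translate([0, 3800, 0]) cube([4000, 200, 2400]);
translate([0, 200, 0]) cube([200, 3600, 2400]);
translate([3800, 200, 0]) cube([200, 3600, 2400]);


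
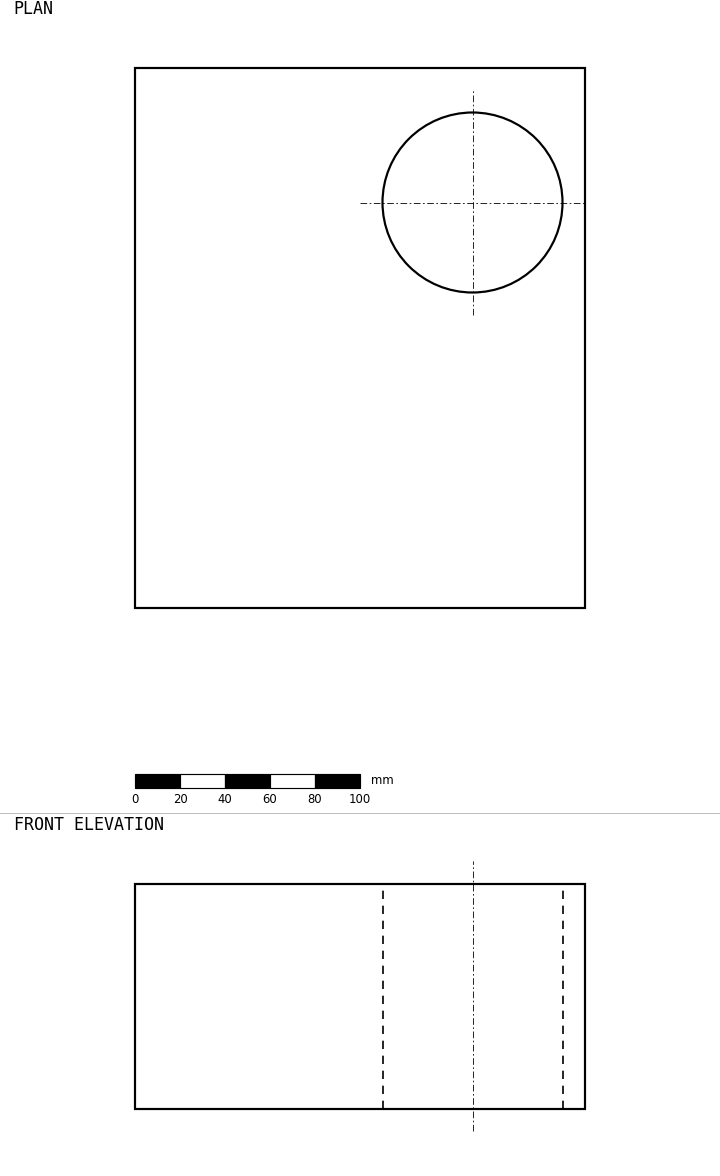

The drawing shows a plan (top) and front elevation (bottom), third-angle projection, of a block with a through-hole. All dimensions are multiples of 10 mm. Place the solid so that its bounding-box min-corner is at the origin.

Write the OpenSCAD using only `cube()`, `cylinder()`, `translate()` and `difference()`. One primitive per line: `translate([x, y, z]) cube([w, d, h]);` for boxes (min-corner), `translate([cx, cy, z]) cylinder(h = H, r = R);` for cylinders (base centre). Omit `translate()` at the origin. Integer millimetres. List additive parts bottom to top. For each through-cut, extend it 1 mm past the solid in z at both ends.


difference() {
  cube([200, 240, 100]);
  translate([150, 180, -1]) cylinder(h = 102, r = 40);
}


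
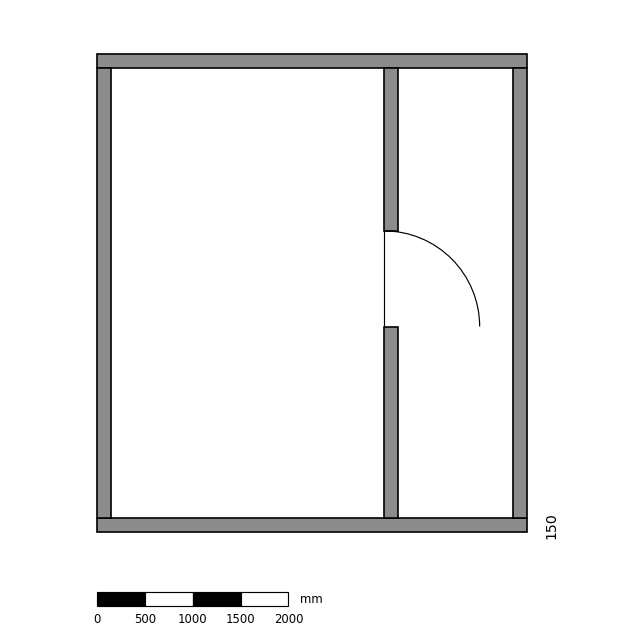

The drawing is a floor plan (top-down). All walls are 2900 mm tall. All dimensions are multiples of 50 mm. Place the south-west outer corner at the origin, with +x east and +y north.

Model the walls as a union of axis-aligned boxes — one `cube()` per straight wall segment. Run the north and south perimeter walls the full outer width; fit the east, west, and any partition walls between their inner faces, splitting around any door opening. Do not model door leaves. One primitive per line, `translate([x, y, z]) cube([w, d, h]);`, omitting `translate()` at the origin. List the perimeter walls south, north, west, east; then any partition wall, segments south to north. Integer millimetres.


cube([4500, 150, 2900]);
translate([0, 4850, 0]) cube([4500, 150, 2900]);
translate([0, 150, 0]) cube([150, 4700, 2900]);
translate([4350, 150, 0]) cube([150, 4700, 2900]);
translate([3000, 150, 0]) cube([150, 2000, 2900]);
translate([3000, 3150, 0]) cube([150, 1700, 2900]);
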